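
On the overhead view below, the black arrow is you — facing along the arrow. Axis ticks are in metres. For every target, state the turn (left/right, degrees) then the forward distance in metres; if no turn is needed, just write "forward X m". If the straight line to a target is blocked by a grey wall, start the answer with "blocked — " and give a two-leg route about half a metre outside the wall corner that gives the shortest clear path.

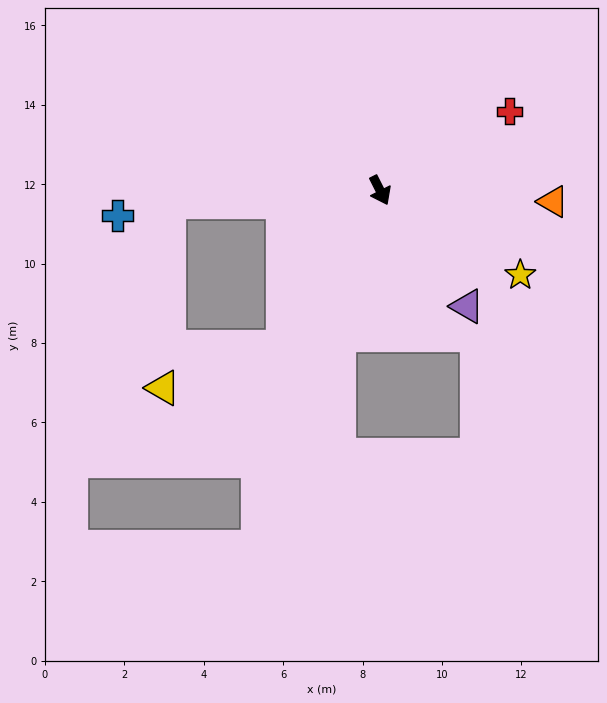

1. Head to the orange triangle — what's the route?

turn left 60°, forward 4.4 m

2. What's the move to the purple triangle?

turn left 10°, forward 3.7 m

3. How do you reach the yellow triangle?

blocked — turn right 59°, forward 4.6 m, then turn right 39°, forward 3.2 m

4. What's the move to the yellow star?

turn left 32°, forward 4.1 m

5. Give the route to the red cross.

turn left 95°, forward 3.8 m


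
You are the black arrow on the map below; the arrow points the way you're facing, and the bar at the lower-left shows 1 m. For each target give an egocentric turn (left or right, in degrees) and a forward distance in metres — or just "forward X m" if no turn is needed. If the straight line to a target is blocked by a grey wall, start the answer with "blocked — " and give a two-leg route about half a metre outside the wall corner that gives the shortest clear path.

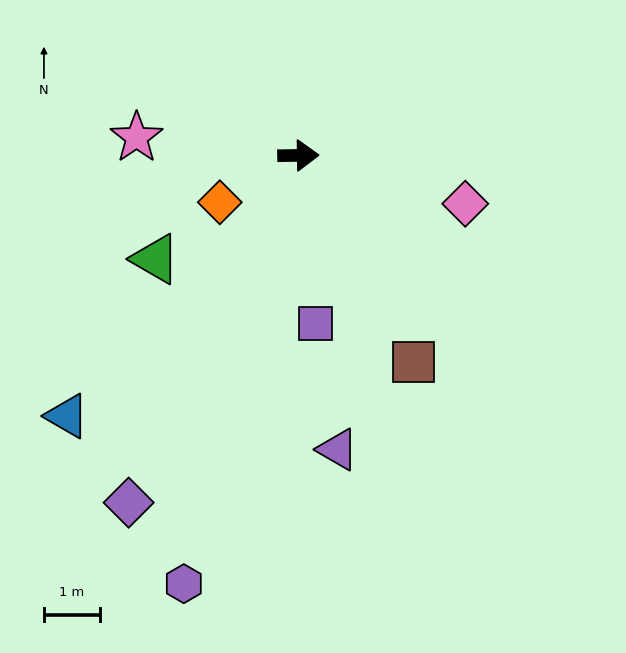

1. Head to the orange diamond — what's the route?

turn right 150°, forward 1.6 m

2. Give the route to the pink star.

turn left 173°, forward 2.9 m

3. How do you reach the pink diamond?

turn right 17°, forward 3.1 m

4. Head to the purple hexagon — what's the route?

turn right 106°, forward 7.9 m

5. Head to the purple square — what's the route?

turn right 85°, forward 3.0 m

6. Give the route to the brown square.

turn right 62°, forward 4.2 m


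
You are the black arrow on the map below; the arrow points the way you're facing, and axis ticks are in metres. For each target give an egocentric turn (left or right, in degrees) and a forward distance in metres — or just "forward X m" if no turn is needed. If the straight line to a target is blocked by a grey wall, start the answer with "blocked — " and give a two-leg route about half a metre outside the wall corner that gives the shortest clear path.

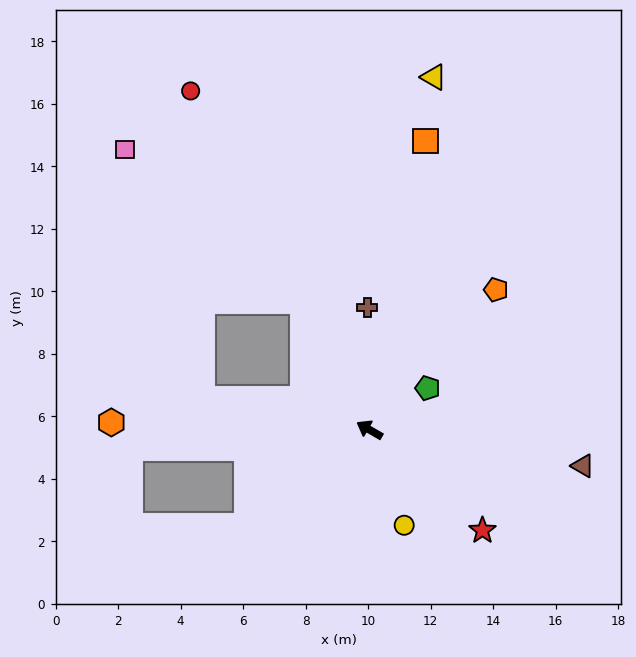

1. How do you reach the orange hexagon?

turn left 28°, forward 8.3 m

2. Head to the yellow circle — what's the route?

turn left 140°, forward 3.3 m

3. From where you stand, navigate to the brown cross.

turn right 59°, forward 3.9 m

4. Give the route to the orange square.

turn right 71°, forward 9.4 m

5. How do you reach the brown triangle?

turn right 160°, forward 6.9 m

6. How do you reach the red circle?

turn right 32°, forward 12.3 m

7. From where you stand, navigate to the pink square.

blocked — turn right 33°, forward 4.7 m, then turn left 23°, forward 7.5 m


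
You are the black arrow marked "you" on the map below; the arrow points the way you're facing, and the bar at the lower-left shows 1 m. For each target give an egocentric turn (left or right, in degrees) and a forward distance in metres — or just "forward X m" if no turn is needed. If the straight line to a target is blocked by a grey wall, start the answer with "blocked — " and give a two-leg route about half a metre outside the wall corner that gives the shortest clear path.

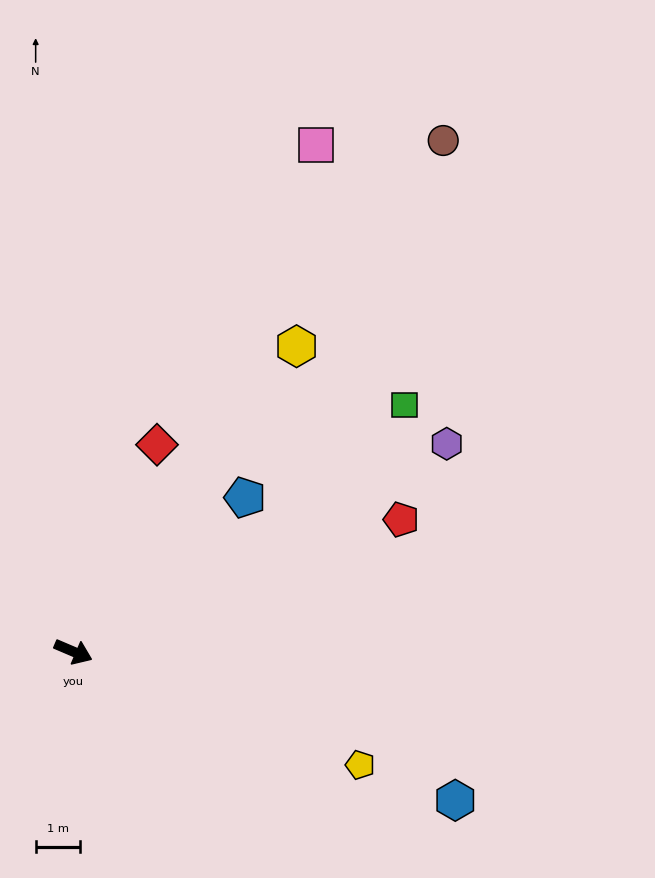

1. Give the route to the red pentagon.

turn left 45°, forward 8.0 m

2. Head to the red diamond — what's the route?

turn left 91°, forward 5.1 m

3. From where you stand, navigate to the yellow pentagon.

forward 7.0 m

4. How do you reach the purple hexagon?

turn left 52°, forward 9.7 m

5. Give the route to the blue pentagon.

turn left 65°, forward 5.2 m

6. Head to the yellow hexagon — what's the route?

turn left 77°, forward 8.6 m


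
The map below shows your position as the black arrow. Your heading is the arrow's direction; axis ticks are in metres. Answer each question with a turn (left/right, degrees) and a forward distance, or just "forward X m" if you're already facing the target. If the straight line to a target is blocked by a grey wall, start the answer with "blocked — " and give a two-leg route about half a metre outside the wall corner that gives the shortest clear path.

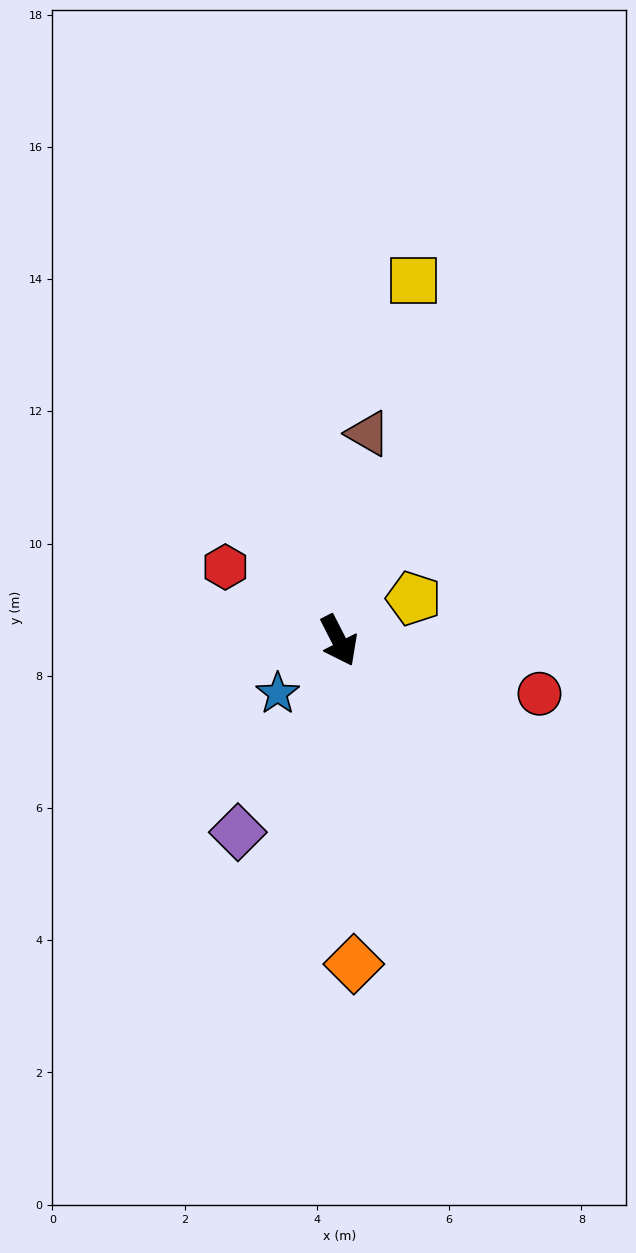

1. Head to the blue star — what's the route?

turn right 76°, forward 1.2 m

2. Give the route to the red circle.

turn left 48°, forward 3.1 m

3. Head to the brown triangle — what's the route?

turn left 145°, forward 3.2 m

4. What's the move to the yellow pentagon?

turn left 92°, forward 1.3 m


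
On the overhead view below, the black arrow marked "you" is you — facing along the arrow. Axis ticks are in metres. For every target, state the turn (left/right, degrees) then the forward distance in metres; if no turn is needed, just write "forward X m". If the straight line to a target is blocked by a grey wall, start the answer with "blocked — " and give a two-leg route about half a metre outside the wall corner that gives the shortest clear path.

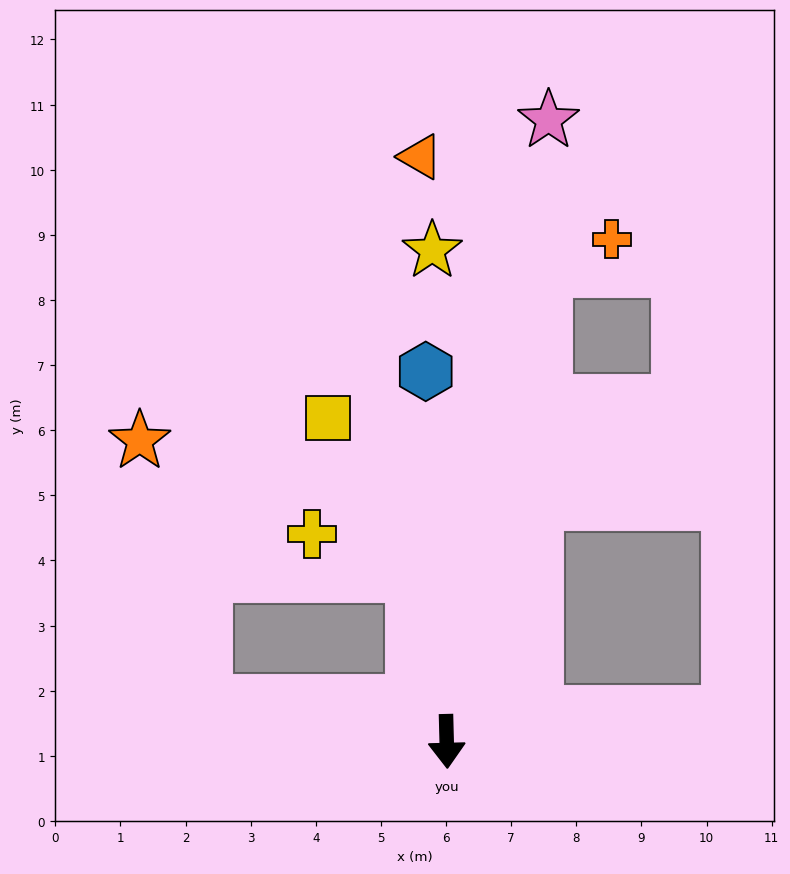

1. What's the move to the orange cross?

blocked — turn left 167°, forward 7.4 m, then turn right 54°, forward 1.1 m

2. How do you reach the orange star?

blocked — turn right 101°, forward 3.8 m, then turn right 66°, forward 4.1 m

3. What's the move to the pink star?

turn left 169°, forward 9.7 m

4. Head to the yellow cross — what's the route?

blocked — turn right 170°, forward 2.6 m, then turn left 56°, forward 1.7 m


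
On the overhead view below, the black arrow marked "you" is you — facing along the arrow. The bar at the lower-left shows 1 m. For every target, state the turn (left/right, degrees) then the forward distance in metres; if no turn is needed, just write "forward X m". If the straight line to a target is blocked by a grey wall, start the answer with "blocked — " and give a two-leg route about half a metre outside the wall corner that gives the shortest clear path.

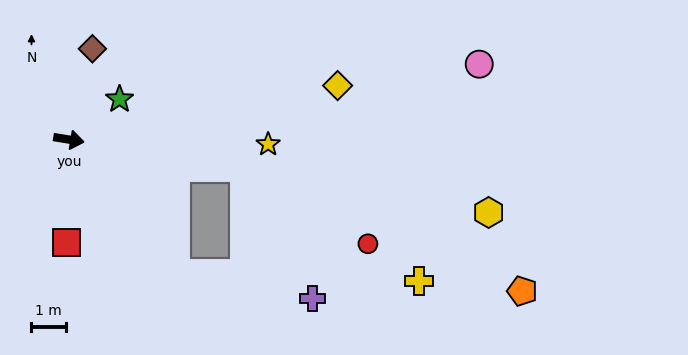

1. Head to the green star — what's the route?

turn left 48°, forward 1.9 m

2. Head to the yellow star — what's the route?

turn left 8°, forward 5.8 m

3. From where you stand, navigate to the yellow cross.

blocked — turn right 42°, forward 5.0 m, then turn left 49°, forward 7.1 m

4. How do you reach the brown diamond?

turn left 85°, forward 2.8 m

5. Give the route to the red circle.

blocked — forward 5.2 m, then turn right 22°, forward 4.3 m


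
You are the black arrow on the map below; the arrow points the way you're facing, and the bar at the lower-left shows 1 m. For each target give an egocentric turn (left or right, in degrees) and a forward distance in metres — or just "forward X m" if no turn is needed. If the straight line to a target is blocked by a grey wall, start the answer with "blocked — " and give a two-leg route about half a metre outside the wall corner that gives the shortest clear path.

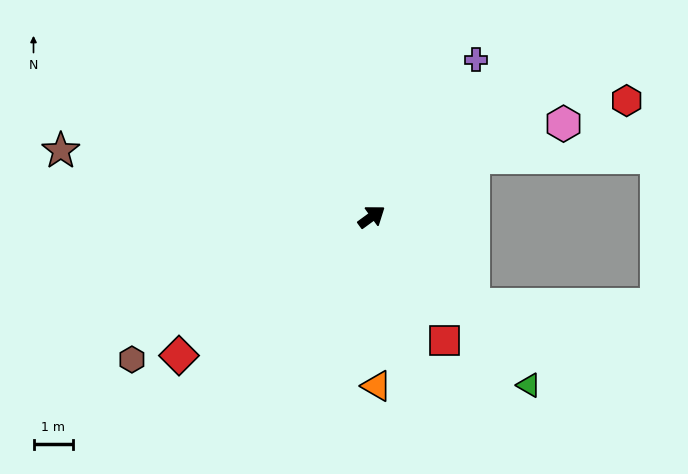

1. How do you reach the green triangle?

turn right 83°, forward 5.9 m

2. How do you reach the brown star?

turn left 132°, forward 8.1 m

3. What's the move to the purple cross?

turn left 20°, forward 4.8 m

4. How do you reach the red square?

turn right 96°, forward 3.7 m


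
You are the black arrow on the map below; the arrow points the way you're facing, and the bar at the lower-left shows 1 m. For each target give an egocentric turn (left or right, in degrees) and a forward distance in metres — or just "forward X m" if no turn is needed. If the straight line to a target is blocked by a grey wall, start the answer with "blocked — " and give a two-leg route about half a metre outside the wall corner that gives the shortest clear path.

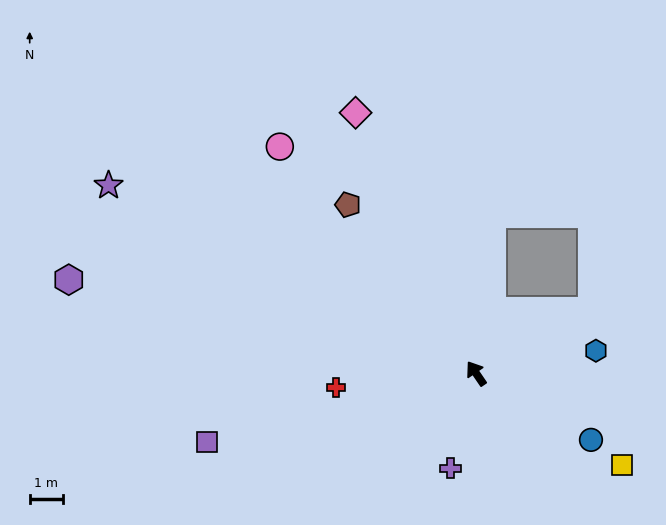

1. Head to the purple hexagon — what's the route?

turn left 43°, forward 12.7 m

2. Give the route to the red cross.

turn left 61°, forward 4.3 m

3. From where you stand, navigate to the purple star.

turn left 29°, forward 12.6 m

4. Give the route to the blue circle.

turn right 154°, forward 4.0 m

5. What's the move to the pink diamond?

turn right 10°, forward 8.8 m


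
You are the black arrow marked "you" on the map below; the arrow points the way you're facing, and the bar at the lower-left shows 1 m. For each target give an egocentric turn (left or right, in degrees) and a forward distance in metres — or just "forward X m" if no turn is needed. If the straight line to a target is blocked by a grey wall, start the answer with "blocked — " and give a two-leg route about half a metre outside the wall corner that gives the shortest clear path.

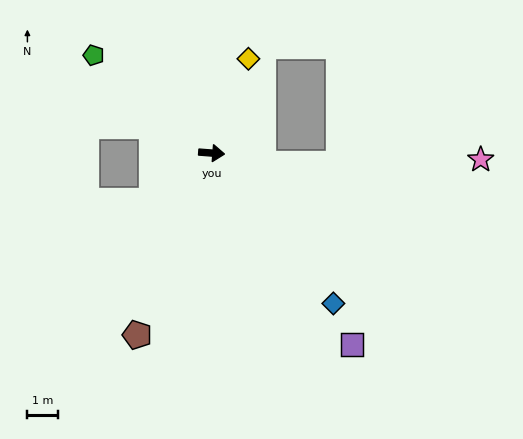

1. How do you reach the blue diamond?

turn right 47°, forward 6.3 m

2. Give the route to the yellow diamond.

turn left 73°, forward 3.3 m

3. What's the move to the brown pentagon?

turn right 108°, forward 6.4 m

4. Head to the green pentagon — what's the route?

turn left 145°, forward 5.0 m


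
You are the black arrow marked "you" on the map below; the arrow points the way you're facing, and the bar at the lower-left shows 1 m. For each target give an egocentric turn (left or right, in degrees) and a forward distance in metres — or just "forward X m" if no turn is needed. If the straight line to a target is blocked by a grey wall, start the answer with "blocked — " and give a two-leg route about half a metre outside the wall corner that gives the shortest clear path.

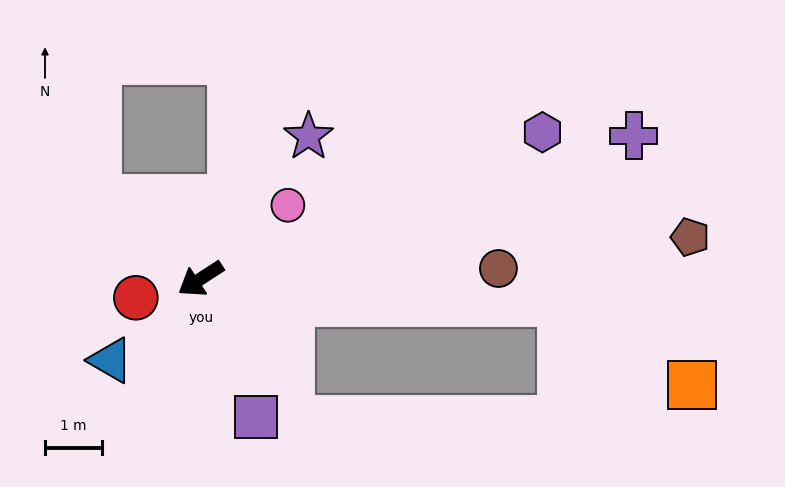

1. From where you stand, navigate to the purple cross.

turn left 165°, forward 8.1 m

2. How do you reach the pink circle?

turn right 173°, forward 2.0 m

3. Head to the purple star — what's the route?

turn right 160°, forward 3.2 m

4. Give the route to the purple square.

turn left 79°, forward 2.6 m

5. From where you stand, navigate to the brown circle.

turn left 149°, forward 5.3 m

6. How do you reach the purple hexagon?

turn left 170°, forward 6.6 m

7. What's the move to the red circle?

turn right 17°, forward 1.2 m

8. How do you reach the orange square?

blocked — turn left 143°, forward 6.4 m, then turn right 28°, forward 2.7 m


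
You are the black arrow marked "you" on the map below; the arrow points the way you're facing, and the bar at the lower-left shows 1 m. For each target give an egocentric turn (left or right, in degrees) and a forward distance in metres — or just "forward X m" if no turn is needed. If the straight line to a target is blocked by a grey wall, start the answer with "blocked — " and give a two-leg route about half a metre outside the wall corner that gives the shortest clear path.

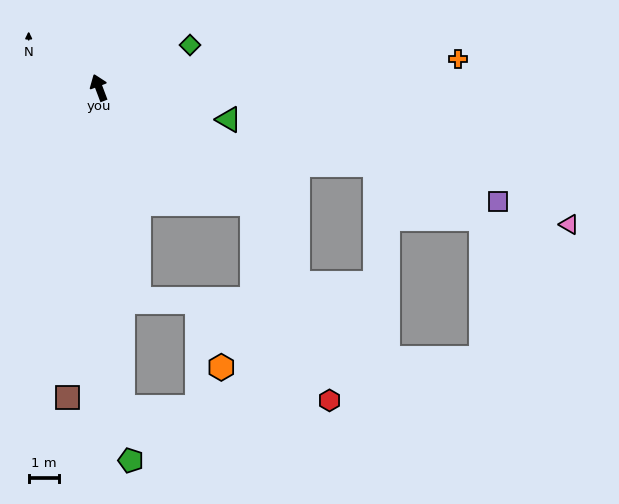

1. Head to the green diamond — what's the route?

turn right 86°, forward 3.3 m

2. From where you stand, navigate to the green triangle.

turn right 124°, forward 4.4 m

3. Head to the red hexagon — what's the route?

blocked — turn right 148°, forward 6.4 m, then turn right 31°, forward 7.0 m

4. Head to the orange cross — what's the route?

turn right 106°, forward 11.9 m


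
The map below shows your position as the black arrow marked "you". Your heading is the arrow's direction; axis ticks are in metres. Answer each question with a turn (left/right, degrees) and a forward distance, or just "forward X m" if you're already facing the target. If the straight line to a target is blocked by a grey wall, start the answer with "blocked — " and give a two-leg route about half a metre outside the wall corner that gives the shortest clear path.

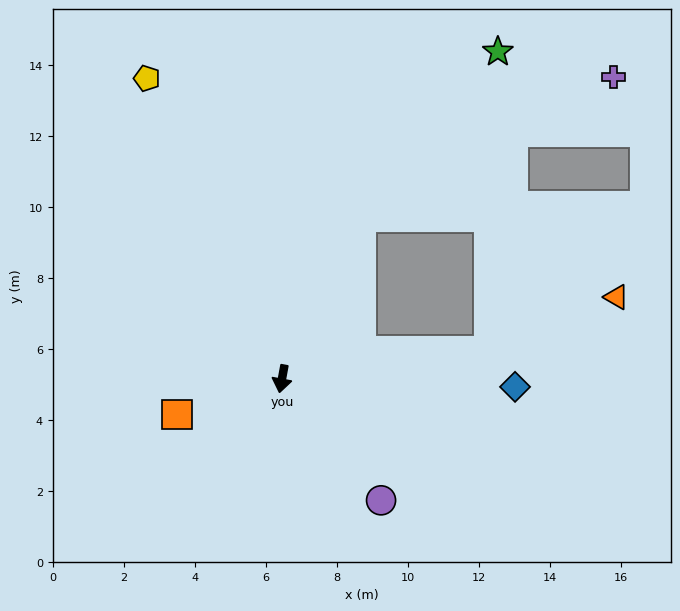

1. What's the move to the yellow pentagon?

turn right 145°, forward 9.3 m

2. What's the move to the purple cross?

blocked — turn left 164°, forward 5.1 m, then turn right 35°, forward 8.1 m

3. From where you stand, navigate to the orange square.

turn right 61°, forward 3.1 m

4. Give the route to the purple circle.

turn left 50°, forward 4.4 m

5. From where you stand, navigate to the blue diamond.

turn left 98°, forward 6.6 m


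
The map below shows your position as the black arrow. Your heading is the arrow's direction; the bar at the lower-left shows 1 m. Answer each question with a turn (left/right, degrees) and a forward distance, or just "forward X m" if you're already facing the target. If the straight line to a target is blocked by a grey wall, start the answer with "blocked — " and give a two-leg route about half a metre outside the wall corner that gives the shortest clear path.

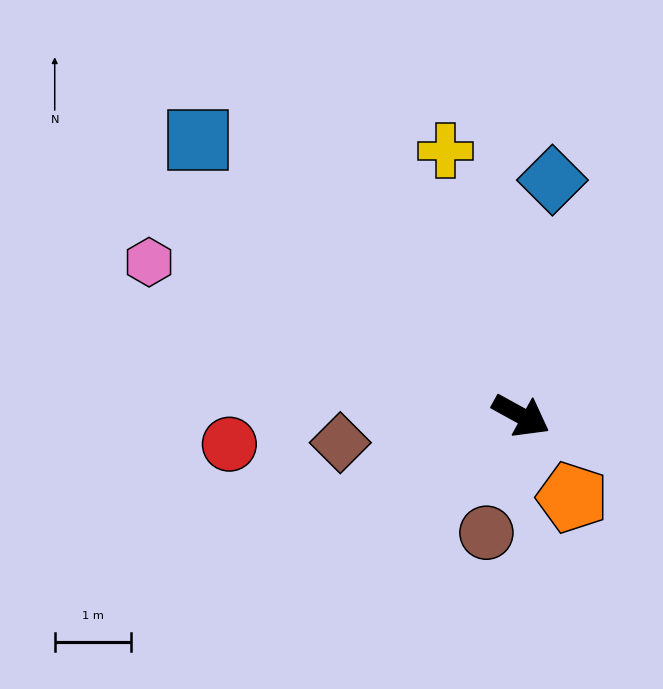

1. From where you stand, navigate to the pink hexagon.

turn right 174°, forward 5.3 m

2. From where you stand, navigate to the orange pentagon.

turn right 29°, forward 1.3 m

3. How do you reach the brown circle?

turn right 78°, forward 1.6 m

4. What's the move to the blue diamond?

turn left 111°, forward 3.1 m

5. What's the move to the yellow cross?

turn left 135°, forward 3.6 m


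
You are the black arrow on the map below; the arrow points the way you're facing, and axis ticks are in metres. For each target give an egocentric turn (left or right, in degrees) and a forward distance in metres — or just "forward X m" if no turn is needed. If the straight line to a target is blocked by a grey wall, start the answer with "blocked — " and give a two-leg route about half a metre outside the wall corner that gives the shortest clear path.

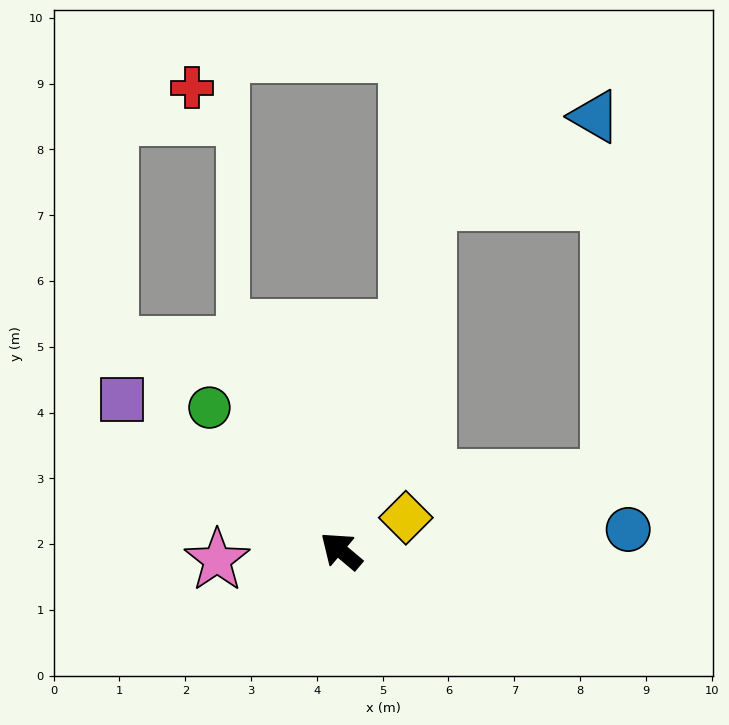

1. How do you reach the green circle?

turn right 7°, forward 3.0 m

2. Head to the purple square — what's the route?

turn left 5°, forward 4.0 m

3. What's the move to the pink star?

turn left 44°, forward 1.9 m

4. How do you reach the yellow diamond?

turn right 113°, forward 1.1 m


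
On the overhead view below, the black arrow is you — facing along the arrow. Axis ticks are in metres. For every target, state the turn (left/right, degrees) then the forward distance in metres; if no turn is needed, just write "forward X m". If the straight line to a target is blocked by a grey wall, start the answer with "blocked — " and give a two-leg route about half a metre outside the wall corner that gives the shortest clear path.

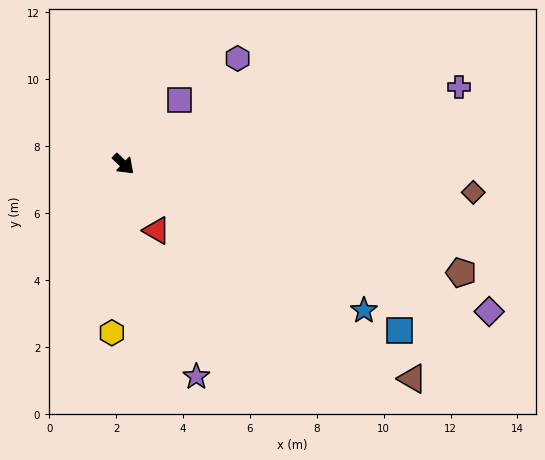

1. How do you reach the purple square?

turn left 92°, forward 2.6 m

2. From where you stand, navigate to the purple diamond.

turn left 22°, forward 11.8 m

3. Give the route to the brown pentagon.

turn left 26°, forward 10.6 m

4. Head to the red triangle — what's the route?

turn right 20°, forward 2.2 m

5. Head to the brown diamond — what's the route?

turn left 39°, forward 10.5 m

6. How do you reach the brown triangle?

turn left 7°, forward 10.8 m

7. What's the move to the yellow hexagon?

turn right 50°, forward 5.1 m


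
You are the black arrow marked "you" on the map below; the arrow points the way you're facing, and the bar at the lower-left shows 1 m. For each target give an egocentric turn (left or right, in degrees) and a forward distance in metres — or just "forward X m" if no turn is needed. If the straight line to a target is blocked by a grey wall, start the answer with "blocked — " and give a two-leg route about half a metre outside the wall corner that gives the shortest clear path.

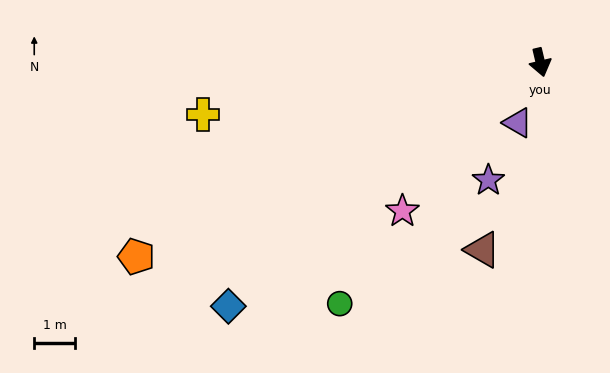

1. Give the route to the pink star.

turn right 56°, forward 5.0 m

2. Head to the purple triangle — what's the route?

turn right 34°, forward 1.6 m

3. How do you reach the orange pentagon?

turn right 78°, forward 11.0 m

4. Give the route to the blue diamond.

turn right 65°, forward 9.7 m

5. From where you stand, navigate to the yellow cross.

turn right 94°, forward 8.4 m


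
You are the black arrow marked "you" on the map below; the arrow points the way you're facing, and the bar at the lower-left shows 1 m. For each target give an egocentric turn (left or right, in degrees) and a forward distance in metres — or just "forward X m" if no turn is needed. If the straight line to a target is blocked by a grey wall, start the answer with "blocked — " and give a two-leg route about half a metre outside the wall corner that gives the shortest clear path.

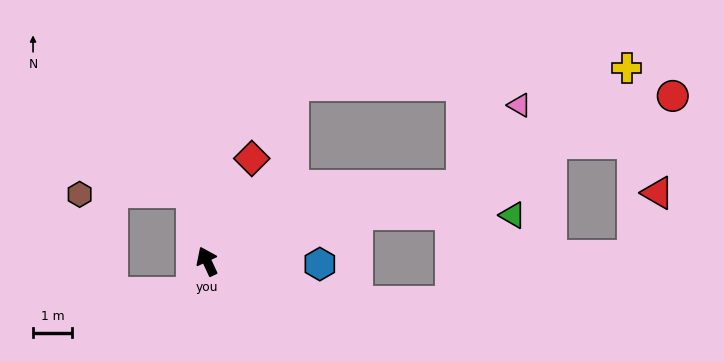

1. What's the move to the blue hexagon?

turn right 116°, forward 2.9 m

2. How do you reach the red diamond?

turn right 48°, forward 2.9 m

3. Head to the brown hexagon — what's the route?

blocked — turn right 13°, forward 1.8 m, then turn left 79°, forward 2.9 m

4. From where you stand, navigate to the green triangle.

blocked — turn right 97°, forward 4.1 m, then turn right 19°, forward 4.0 m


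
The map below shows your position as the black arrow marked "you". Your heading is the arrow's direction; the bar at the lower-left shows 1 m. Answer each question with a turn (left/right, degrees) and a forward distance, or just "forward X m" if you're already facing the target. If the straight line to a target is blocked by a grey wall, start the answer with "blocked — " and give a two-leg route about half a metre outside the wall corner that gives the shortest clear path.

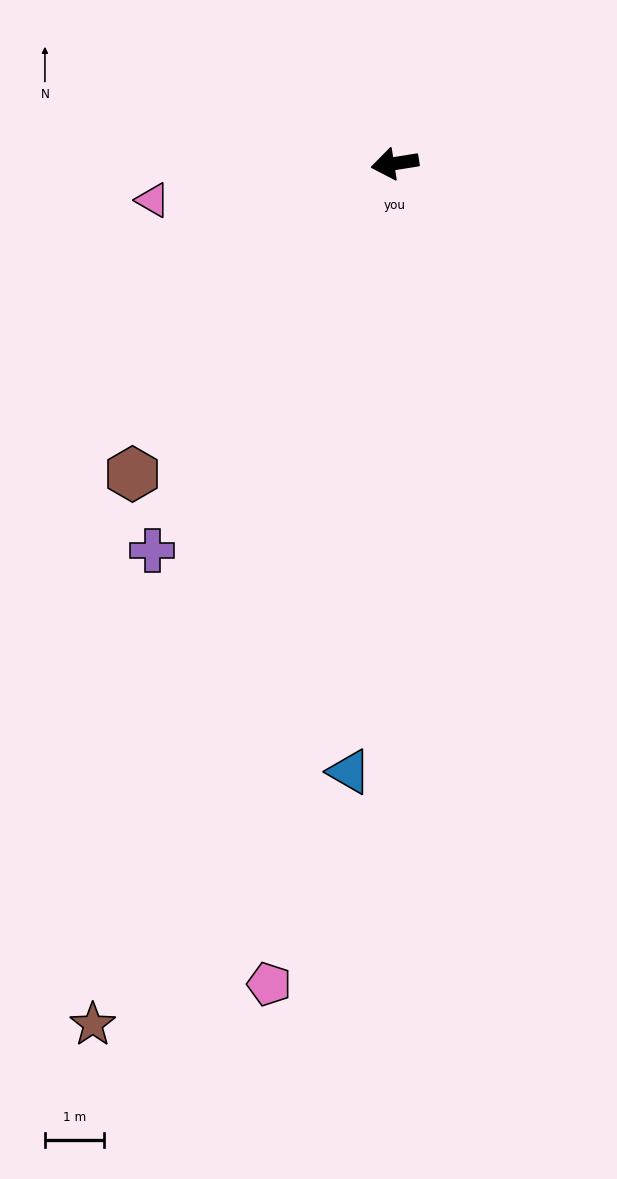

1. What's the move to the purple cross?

turn left 49°, forward 7.8 m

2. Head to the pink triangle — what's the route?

forward 4.2 m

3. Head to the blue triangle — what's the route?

turn left 77°, forward 10.4 m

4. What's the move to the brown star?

turn left 62°, forward 15.5 m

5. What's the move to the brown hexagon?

turn left 41°, forward 6.9 m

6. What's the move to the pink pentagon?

turn left 72°, forward 14.1 m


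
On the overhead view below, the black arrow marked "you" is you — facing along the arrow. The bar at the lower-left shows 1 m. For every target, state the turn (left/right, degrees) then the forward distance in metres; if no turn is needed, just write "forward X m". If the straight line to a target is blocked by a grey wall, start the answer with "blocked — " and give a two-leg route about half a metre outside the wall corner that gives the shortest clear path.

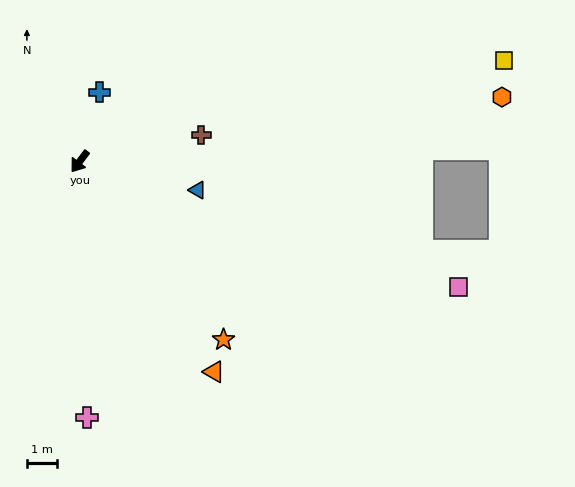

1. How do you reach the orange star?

turn left 76°, forward 7.7 m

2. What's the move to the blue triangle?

turn left 113°, forward 4.1 m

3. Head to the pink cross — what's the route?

turn left 39°, forward 8.6 m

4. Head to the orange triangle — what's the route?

turn left 69°, forward 8.4 m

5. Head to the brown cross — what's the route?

turn left 139°, forward 4.2 m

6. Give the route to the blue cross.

turn right 159°, forward 2.4 m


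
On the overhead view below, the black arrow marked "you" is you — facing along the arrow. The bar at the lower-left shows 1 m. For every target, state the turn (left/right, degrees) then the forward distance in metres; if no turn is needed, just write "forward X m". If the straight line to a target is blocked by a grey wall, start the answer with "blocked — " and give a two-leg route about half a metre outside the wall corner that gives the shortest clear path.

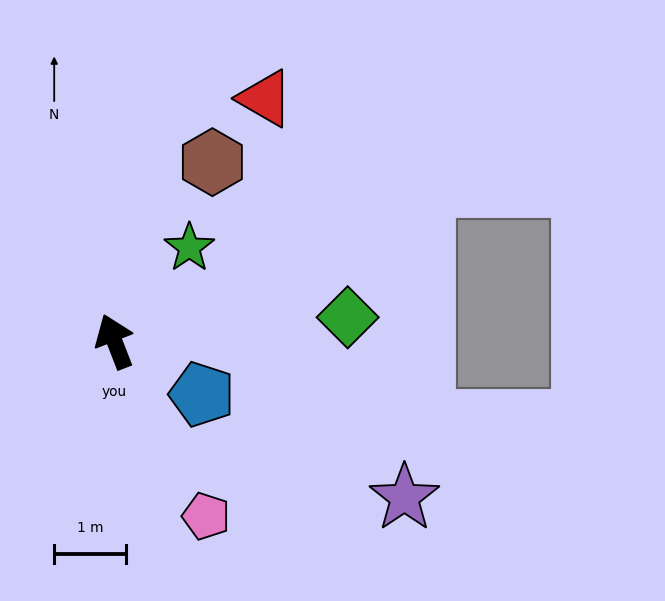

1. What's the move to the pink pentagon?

turn right 174°, forward 2.7 m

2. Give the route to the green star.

turn right 60°, forward 1.7 m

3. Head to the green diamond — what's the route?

turn right 105°, forward 3.3 m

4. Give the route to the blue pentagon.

turn right 142°, forward 1.4 m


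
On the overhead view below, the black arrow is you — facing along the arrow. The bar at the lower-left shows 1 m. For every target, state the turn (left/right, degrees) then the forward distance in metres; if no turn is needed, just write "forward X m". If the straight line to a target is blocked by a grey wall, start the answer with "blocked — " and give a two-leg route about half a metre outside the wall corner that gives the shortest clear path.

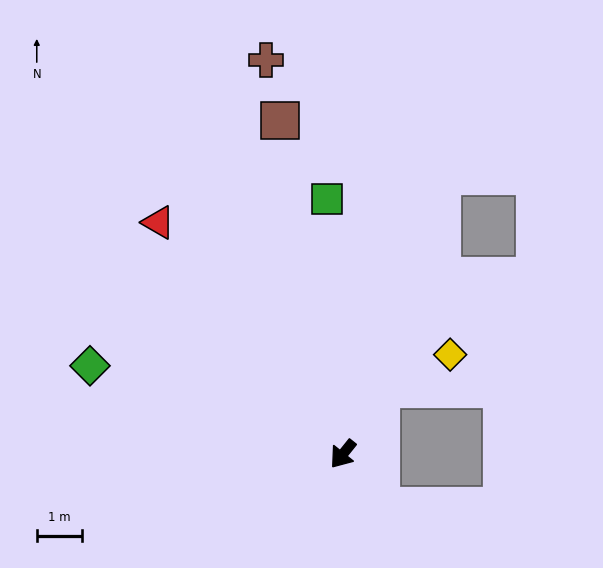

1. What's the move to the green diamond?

turn right 71°, forward 5.9 m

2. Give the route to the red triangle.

turn right 103°, forward 6.5 m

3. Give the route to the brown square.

turn right 131°, forward 7.4 m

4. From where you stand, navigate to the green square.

turn right 138°, forward 5.6 m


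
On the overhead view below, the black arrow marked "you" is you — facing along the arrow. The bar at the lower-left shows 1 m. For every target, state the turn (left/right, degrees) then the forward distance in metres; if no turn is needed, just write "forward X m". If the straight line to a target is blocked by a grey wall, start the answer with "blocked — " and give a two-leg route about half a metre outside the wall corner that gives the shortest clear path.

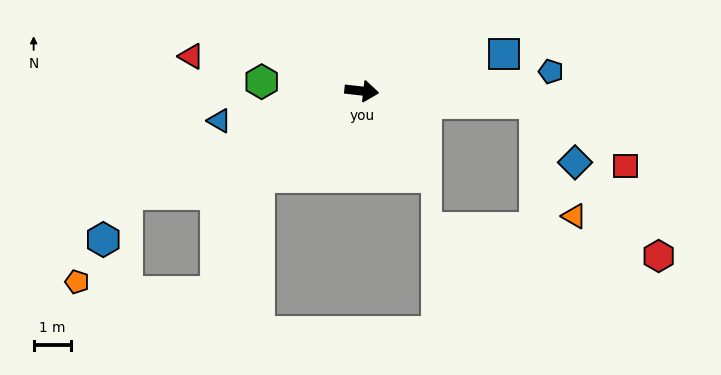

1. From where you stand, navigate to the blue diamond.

blocked — turn left 2°, forward 4.6 m, then turn right 52°, forward 1.9 m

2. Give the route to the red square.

blocked — turn left 2°, forward 4.6 m, then turn right 30°, forward 2.9 m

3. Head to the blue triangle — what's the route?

turn right 162°, forward 3.8 m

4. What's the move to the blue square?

turn left 21°, forward 3.9 m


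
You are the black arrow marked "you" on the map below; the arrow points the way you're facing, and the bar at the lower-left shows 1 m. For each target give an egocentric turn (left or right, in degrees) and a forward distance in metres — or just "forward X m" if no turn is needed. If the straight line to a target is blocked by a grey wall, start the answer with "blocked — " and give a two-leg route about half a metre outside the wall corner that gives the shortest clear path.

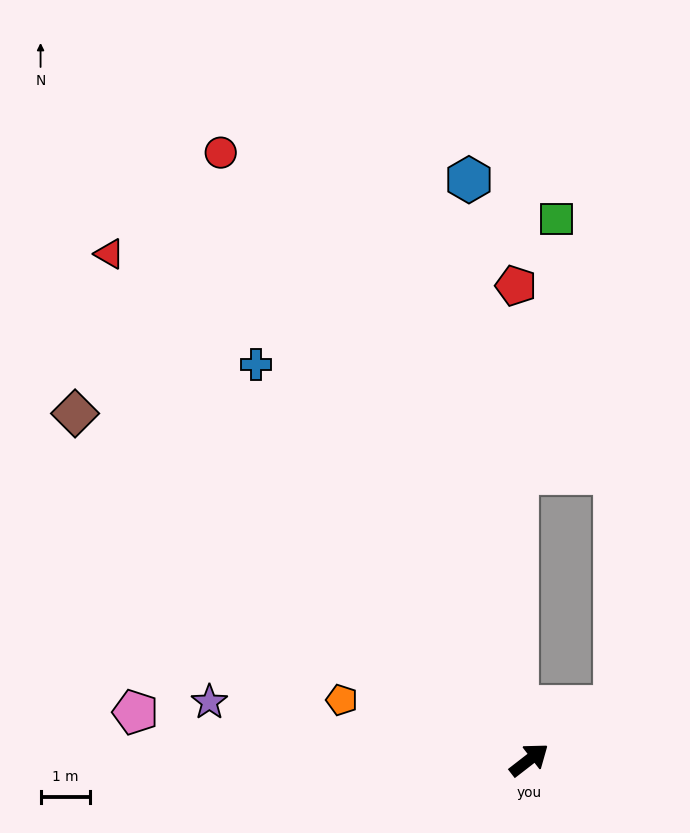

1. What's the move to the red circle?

turn left 79°, forward 13.8 m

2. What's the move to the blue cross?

turn left 87°, forward 9.8 m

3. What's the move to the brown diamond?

turn left 105°, forward 11.6 m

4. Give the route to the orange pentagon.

turn left 124°, forward 4.0 m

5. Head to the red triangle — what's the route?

turn left 92°, forward 13.4 m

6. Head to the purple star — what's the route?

turn left 132°, forward 6.6 m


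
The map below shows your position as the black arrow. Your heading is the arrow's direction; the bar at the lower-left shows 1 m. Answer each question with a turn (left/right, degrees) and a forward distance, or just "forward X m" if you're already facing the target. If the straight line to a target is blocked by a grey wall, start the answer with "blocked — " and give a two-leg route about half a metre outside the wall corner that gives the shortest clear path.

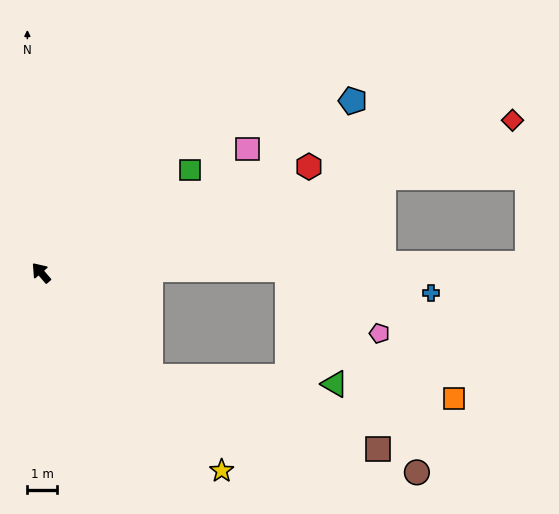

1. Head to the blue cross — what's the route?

blocked — turn right 130°, forward 8.3 m, then turn right 10°, forward 4.9 m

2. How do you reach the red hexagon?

turn right 109°, forward 9.7 m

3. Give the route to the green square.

turn right 96°, forward 6.1 m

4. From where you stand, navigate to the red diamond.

turn right 113°, forward 16.7 m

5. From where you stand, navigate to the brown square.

blocked — turn right 174°, forward 5.1 m, then turn left 26°, forward 8.1 m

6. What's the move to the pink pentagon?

blocked — turn right 130°, forward 8.3 m, then turn right 35°, forward 3.8 m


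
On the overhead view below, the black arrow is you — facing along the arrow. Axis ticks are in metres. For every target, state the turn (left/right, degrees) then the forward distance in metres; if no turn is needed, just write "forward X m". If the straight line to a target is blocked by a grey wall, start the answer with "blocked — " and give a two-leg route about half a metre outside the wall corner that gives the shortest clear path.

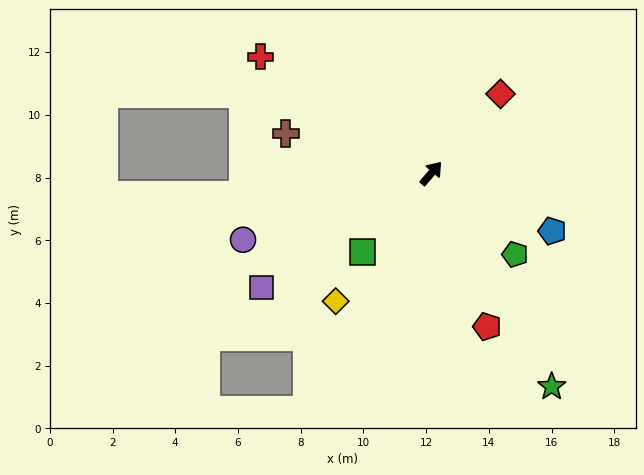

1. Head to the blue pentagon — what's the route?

turn right 75°, forward 4.3 m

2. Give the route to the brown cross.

turn left 115°, forward 4.8 m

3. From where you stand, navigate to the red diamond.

forward 3.4 m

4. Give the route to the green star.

turn right 110°, forward 7.8 m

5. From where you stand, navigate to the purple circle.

turn left 150°, forward 6.4 m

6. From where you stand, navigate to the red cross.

turn left 96°, forward 6.6 m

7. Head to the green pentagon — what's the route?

turn right 93°, forward 3.7 m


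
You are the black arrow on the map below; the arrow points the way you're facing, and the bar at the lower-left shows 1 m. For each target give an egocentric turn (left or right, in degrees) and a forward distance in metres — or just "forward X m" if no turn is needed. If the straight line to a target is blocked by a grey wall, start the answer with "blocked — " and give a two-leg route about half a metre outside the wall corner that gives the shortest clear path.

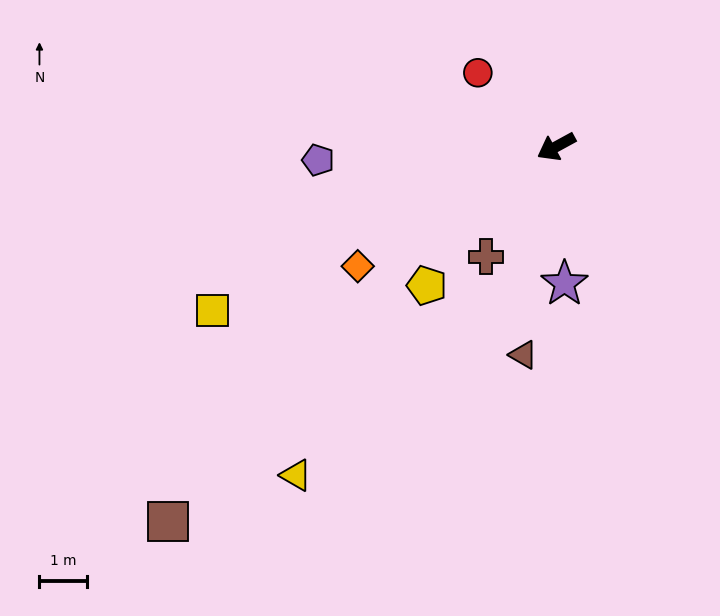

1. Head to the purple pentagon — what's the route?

turn right 25°, forward 5.0 m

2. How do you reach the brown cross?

turn left 29°, forward 2.8 m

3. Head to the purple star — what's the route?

turn left 65°, forward 2.9 m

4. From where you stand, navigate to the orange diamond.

turn left 2°, forward 4.9 m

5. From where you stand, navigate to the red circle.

turn right 72°, forward 2.3 m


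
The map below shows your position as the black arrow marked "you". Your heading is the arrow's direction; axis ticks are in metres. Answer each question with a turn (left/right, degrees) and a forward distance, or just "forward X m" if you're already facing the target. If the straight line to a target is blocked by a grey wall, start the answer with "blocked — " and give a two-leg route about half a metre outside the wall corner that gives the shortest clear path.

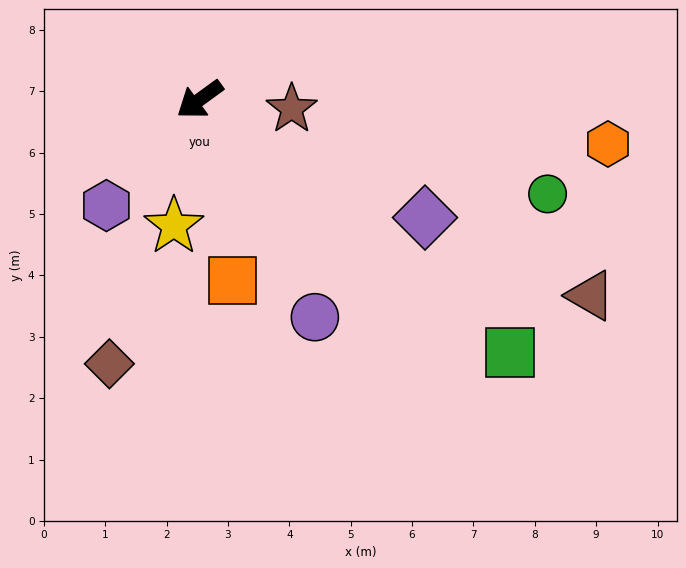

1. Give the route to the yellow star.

turn left 42°, forward 2.1 m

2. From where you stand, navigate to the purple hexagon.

turn left 13°, forward 2.3 m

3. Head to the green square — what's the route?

turn left 105°, forward 6.5 m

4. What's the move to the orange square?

turn left 64°, forward 3.0 m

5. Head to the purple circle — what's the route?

turn left 82°, forward 4.0 m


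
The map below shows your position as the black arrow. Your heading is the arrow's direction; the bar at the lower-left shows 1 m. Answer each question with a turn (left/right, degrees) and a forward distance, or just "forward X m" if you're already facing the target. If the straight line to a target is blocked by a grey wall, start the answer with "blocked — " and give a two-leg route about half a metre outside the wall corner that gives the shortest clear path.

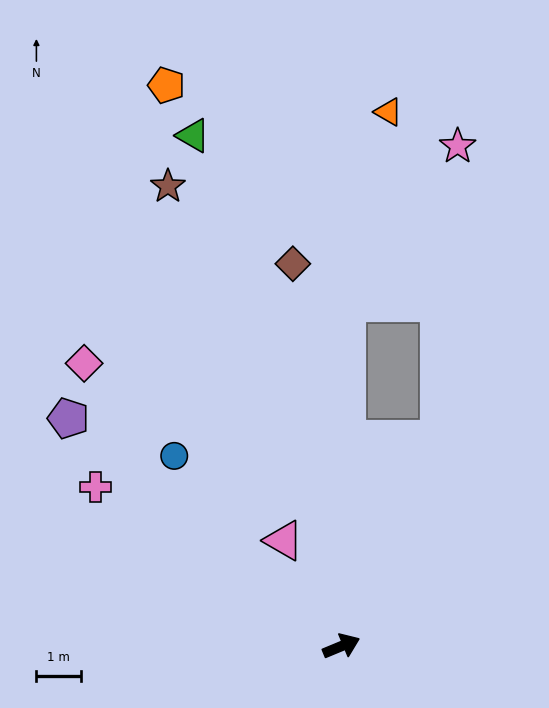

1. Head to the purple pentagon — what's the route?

turn left 118°, forward 7.9 m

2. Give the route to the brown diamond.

turn left 75°, forward 8.6 m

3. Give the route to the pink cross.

turn left 125°, forward 6.5 m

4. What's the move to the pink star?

blocked — turn left 42°, forward 5.1 m, then turn left 22°, forward 6.6 m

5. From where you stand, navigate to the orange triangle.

blocked — turn left 67°, forward 7.7 m, then turn right 12°, forward 4.4 m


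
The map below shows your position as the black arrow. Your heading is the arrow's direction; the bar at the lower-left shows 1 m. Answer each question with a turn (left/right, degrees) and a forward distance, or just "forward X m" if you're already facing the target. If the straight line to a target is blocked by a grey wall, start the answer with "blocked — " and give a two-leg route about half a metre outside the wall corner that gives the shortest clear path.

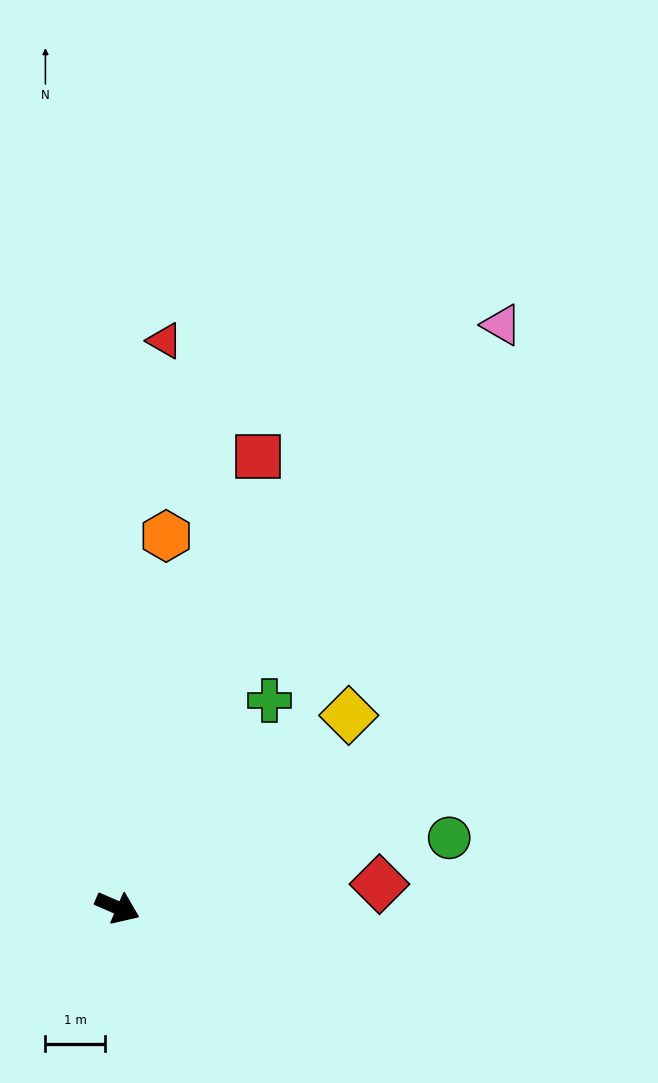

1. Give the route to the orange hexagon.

turn left 106°, forward 6.3 m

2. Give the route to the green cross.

turn left 77°, forward 4.3 m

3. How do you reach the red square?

turn left 96°, forward 7.9 m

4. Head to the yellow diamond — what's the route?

turn left 63°, forward 5.0 m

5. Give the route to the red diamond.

turn left 29°, forward 4.4 m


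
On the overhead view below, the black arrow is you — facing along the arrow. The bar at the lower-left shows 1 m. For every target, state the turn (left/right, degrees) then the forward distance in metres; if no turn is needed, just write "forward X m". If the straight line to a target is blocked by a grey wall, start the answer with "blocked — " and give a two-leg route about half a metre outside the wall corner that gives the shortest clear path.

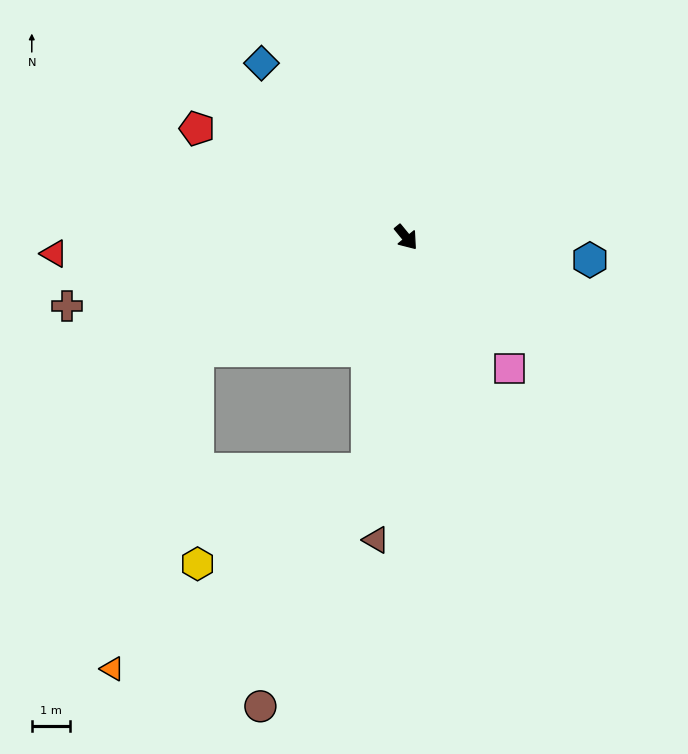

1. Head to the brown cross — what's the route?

turn right 118°, forward 9.1 m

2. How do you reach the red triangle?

turn right 127°, forward 9.3 m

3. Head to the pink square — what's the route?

forward 4.4 m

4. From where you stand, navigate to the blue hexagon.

turn left 44°, forward 4.9 m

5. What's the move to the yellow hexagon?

blocked — turn right 49°, forward 6.2 m, then turn right 51°, forward 5.1 m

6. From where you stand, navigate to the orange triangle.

blocked — turn right 49°, forward 6.2 m, then turn right 42°, forward 8.6 m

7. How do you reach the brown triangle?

turn right 45°, forward 8.0 m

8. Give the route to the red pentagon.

turn right 157°, forward 6.2 m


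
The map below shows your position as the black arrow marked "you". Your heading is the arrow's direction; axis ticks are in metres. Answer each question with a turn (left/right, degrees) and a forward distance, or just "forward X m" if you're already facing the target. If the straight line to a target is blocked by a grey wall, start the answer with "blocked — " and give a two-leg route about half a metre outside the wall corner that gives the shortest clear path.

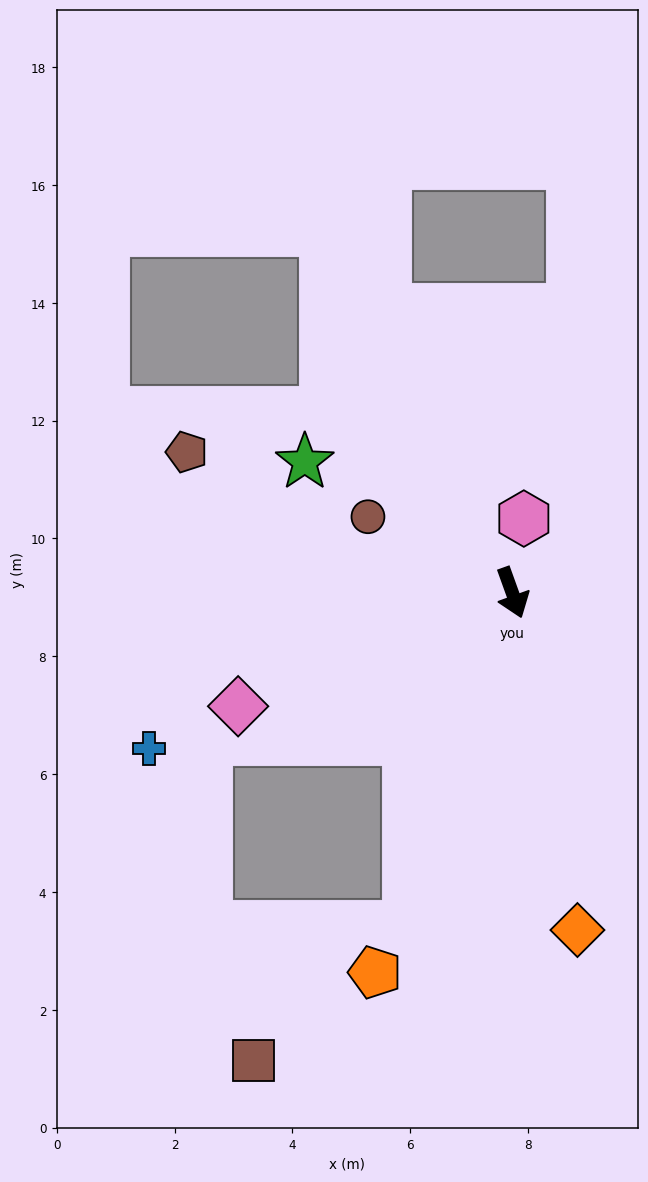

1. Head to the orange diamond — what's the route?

turn right 9°, forward 5.8 m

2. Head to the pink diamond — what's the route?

turn right 87°, forward 5.0 m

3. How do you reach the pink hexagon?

turn left 151°, forward 1.3 m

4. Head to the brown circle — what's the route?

turn right 138°, forward 2.8 m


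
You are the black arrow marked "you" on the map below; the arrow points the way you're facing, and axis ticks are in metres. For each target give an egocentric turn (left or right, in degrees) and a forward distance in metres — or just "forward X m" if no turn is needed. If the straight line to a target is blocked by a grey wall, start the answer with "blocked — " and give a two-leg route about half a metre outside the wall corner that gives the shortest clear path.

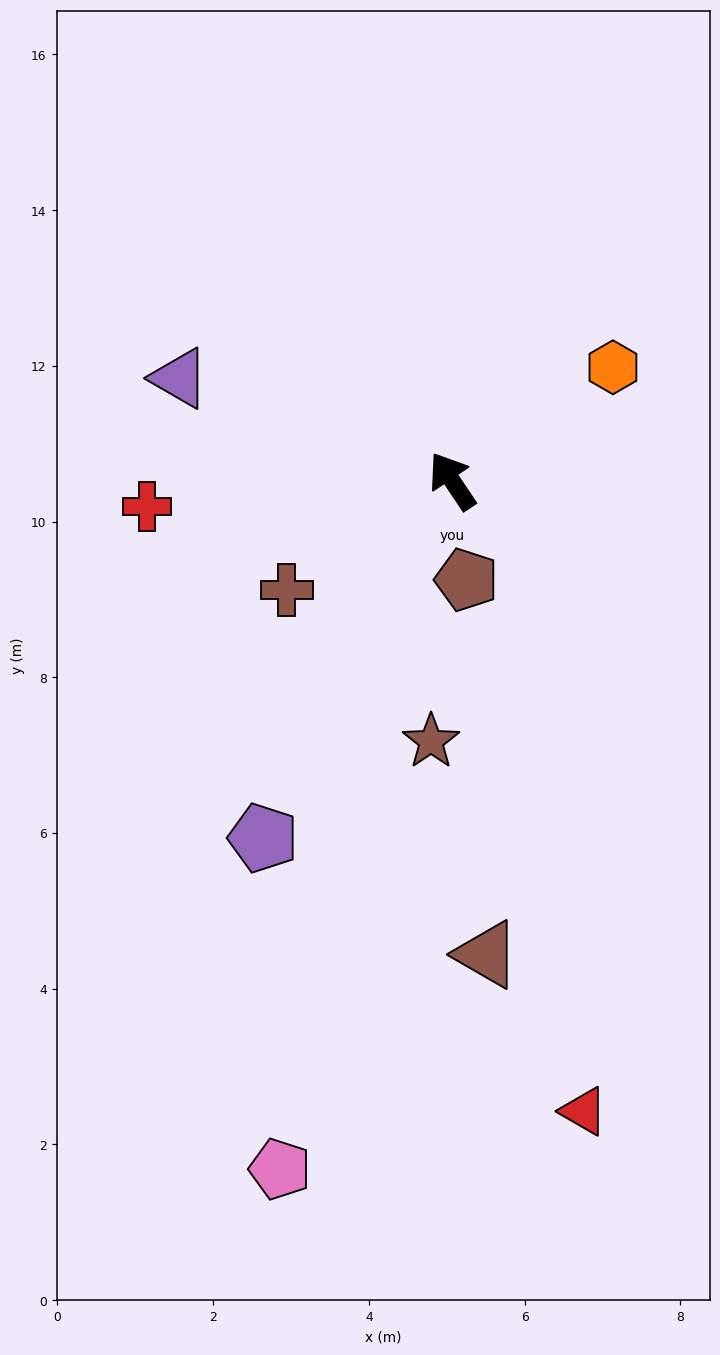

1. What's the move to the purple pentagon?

turn left 118°, forward 5.2 m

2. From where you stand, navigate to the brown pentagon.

turn left 154°, forward 1.3 m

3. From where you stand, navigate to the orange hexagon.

turn right 89°, forward 2.5 m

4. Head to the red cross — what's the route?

turn left 61°, forward 3.9 m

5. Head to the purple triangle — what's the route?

turn left 36°, forward 3.7 m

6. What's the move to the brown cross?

turn left 90°, forward 2.5 m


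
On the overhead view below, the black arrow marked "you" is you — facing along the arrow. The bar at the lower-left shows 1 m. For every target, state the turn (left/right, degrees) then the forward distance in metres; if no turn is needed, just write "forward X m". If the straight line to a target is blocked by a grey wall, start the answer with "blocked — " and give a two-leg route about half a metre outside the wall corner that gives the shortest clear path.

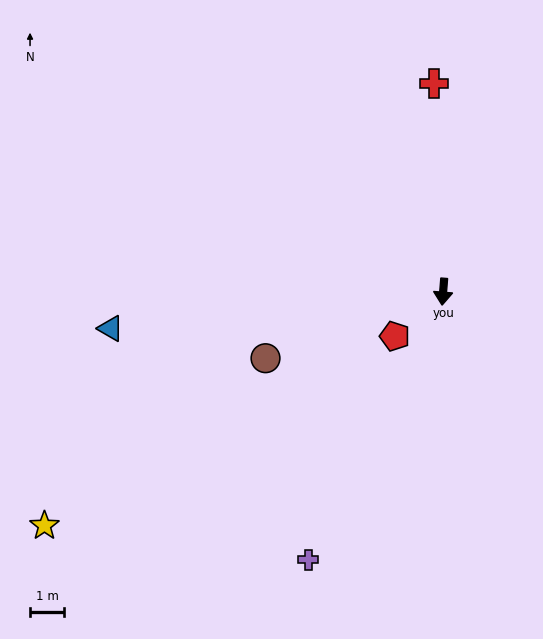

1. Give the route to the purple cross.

turn right 22°, forward 8.8 m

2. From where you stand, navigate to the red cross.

turn right 173°, forward 6.1 m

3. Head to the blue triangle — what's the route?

turn right 79°, forward 9.8 m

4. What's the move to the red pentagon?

turn right 43°, forward 1.9 m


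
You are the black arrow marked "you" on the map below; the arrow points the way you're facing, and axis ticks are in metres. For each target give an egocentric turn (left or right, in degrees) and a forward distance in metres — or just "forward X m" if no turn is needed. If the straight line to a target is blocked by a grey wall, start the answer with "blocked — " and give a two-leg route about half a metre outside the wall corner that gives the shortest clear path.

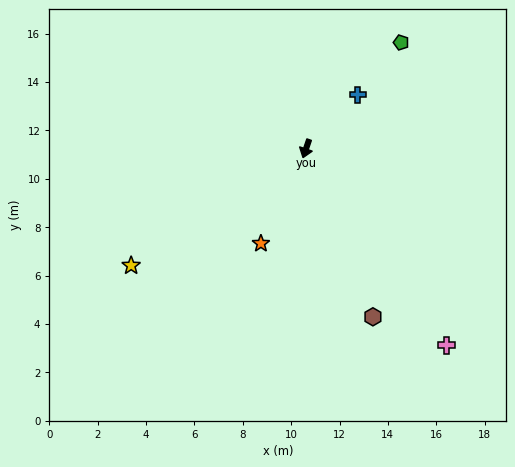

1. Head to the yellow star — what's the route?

turn right 37°, forward 8.7 m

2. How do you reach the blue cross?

turn left 155°, forward 3.1 m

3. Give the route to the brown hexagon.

turn left 40°, forward 7.5 m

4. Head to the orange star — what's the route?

turn right 7°, forward 4.3 m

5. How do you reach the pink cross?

turn left 54°, forward 10.0 m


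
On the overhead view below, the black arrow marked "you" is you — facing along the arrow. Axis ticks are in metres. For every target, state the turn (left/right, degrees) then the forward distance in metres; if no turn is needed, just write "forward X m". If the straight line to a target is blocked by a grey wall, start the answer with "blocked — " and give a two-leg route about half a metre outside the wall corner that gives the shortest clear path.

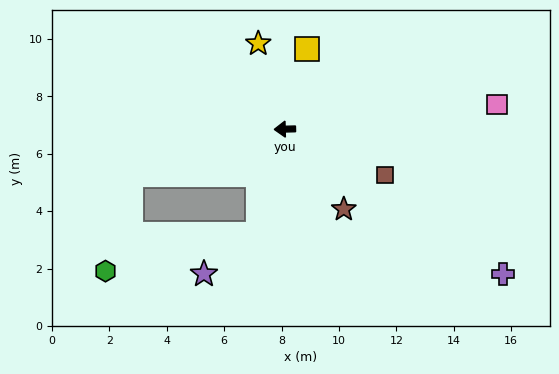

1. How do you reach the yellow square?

turn right 107°, forward 2.9 m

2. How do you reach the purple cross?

turn left 145°, forward 9.1 m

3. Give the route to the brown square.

turn left 154°, forward 3.8 m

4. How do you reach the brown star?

turn left 125°, forward 3.5 m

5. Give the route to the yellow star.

turn right 74°, forward 3.1 m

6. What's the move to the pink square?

turn right 175°, forward 7.4 m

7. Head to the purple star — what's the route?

blocked — turn left 74°, forward 3.8 m, then turn right 39°, forward 2.3 m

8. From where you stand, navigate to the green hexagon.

blocked — turn left 15°, forward 5.6 m, then turn left 59°, forward 3.5 m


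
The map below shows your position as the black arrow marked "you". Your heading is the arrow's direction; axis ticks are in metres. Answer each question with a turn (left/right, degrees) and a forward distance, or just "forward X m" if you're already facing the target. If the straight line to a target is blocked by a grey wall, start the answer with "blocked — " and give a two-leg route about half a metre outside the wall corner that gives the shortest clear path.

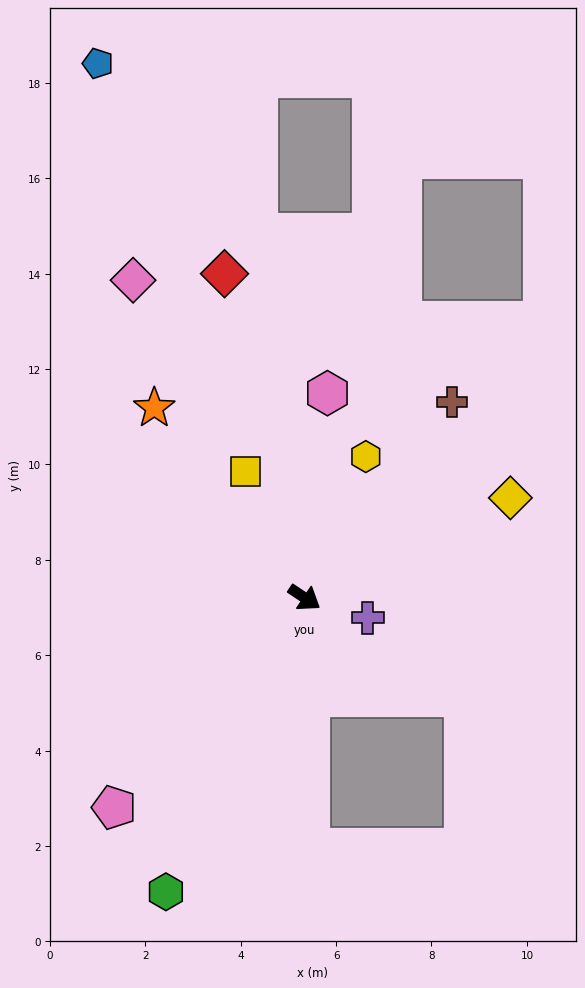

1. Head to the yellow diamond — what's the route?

turn left 59°, forward 4.8 m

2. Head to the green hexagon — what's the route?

turn right 82°, forward 6.8 m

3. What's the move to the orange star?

turn left 162°, forward 5.1 m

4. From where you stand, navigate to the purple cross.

turn left 16°, forward 1.4 m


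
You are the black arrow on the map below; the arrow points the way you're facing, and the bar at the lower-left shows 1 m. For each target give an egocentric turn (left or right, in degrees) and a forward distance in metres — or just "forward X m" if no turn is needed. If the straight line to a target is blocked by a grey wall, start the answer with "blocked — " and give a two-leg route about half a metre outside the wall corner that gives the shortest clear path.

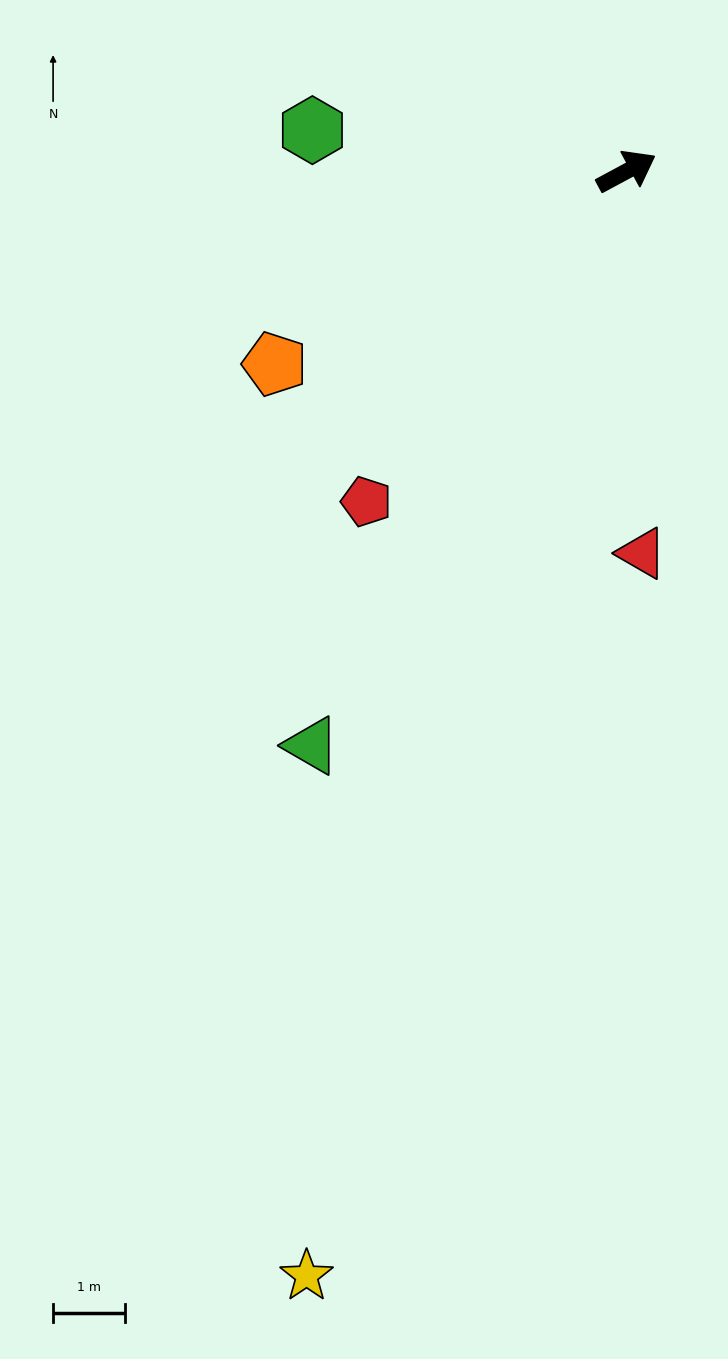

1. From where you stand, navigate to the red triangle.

turn right 116°, forward 5.3 m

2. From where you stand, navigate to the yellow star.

turn right 134°, forward 16.0 m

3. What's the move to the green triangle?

turn right 147°, forward 9.1 m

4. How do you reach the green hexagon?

turn left 144°, forward 4.4 m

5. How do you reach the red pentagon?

turn right 157°, forward 5.9 m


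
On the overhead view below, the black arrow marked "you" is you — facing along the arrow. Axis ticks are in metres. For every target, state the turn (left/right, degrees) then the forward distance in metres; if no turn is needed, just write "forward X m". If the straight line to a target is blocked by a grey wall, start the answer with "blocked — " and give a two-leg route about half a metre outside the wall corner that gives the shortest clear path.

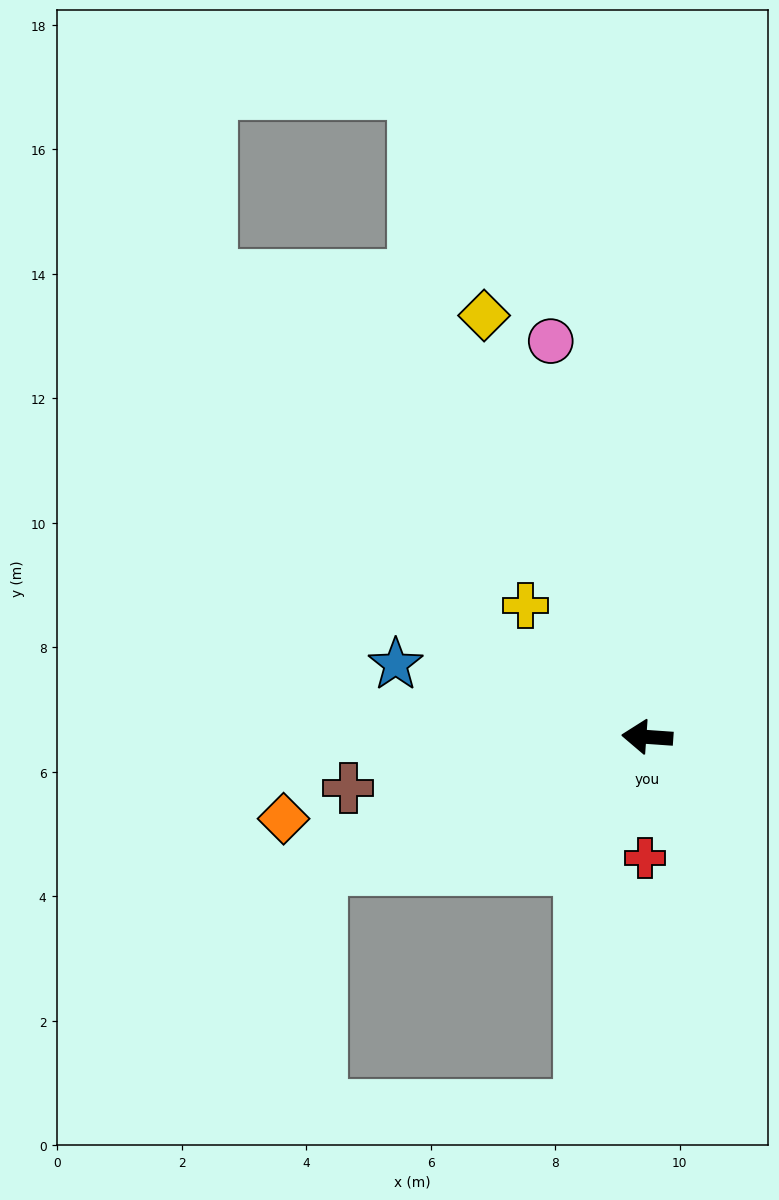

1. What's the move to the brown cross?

turn left 14°, forward 4.9 m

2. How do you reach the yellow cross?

turn right 43°, forward 2.9 m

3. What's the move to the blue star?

turn right 12°, forward 4.2 m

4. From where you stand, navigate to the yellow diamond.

turn right 65°, forward 7.3 m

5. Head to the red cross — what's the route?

turn left 93°, forward 1.9 m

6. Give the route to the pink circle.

turn right 72°, forward 6.5 m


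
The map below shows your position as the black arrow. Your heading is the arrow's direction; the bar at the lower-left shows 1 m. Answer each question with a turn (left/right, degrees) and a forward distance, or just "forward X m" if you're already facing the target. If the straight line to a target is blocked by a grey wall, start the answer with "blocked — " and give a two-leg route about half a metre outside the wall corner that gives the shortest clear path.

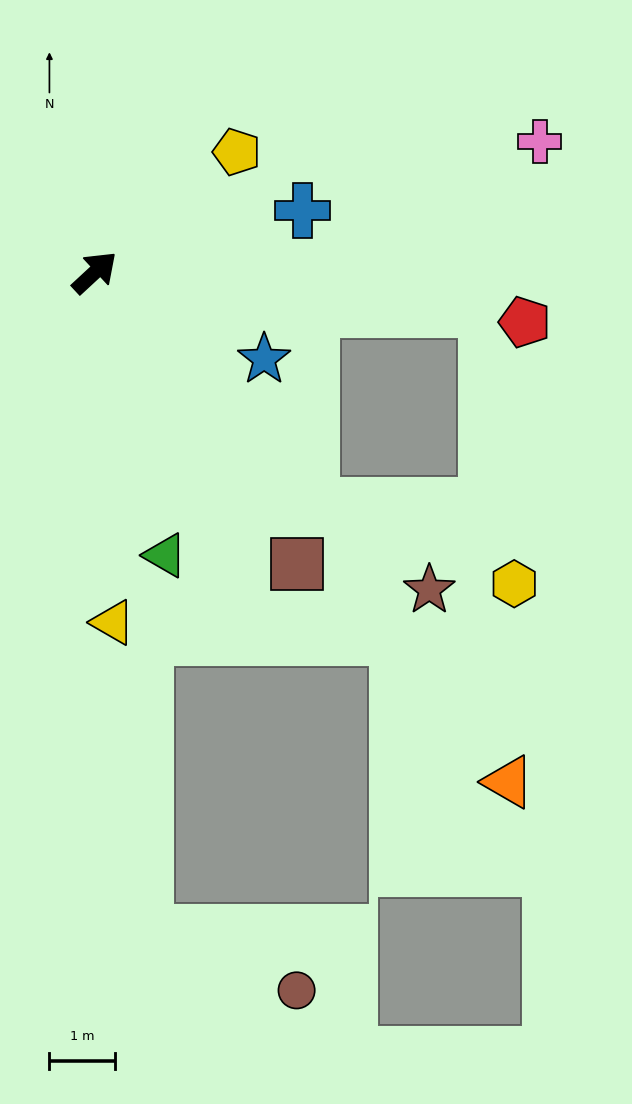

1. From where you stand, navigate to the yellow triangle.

turn right 130°, forward 5.4 m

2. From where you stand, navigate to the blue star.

turn right 70°, forward 2.9 m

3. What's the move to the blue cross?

turn right 26°, forward 3.3 m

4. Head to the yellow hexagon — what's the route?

blocked — turn right 48°, forward 6.0 m, then turn right 79°, forward 4.2 m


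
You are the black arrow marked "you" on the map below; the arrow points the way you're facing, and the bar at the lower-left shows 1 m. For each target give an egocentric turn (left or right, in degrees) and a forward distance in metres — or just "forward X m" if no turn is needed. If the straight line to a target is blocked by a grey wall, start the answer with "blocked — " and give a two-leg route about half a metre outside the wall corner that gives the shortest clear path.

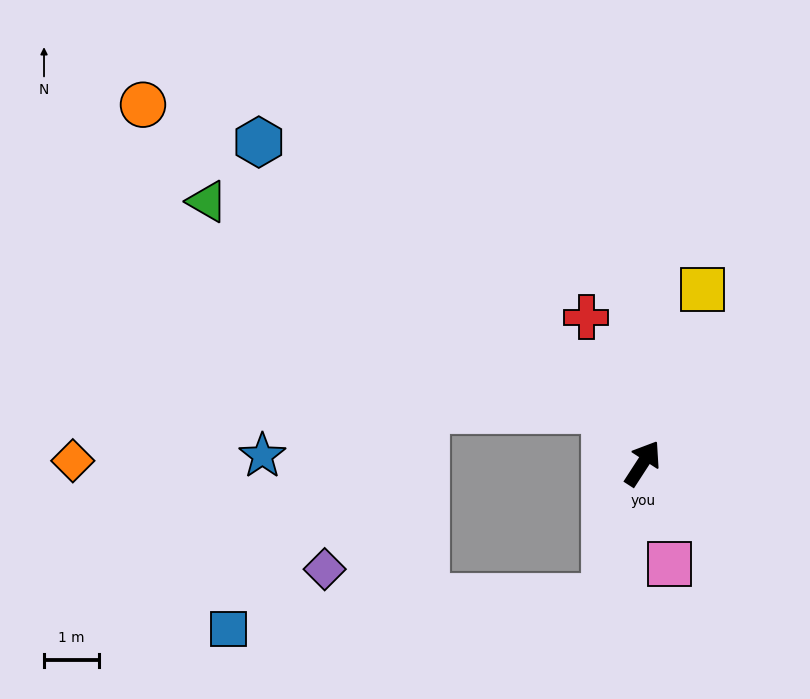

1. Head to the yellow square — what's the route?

turn left 14°, forward 3.3 m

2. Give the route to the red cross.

turn left 54°, forward 2.8 m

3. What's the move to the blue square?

blocked — turn right 163°, forward 2.5 m, then turn right 69°, forward 6.9 m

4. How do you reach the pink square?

turn right 132°, forward 1.9 m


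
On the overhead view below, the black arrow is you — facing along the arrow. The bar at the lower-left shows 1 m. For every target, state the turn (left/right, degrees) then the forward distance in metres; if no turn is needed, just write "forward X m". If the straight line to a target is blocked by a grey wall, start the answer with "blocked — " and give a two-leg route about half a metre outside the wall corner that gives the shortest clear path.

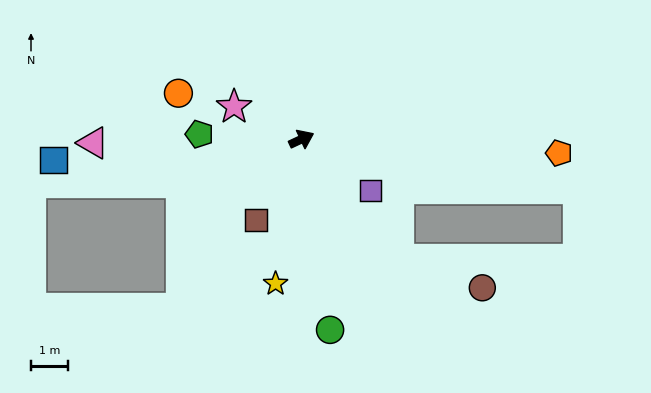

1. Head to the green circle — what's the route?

turn right 107°, forward 5.2 m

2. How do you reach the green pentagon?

turn left 152°, forward 2.8 m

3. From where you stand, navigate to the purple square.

turn right 62°, forward 2.3 m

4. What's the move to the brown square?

turn right 144°, forward 2.5 m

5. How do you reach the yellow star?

turn right 125°, forward 4.0 m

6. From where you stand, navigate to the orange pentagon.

turn right 28°, forward 7.0 m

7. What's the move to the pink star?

turn left 129°, forward 2.0 m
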